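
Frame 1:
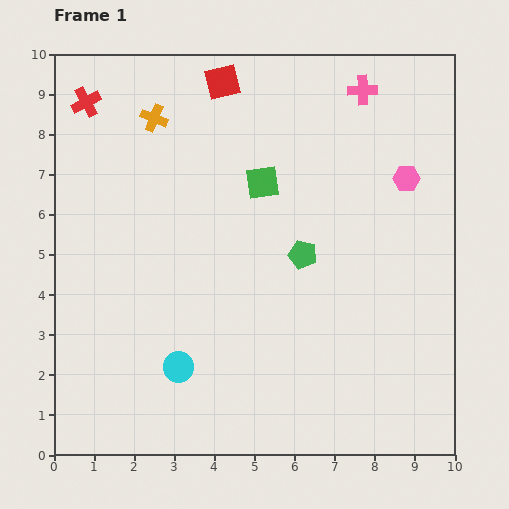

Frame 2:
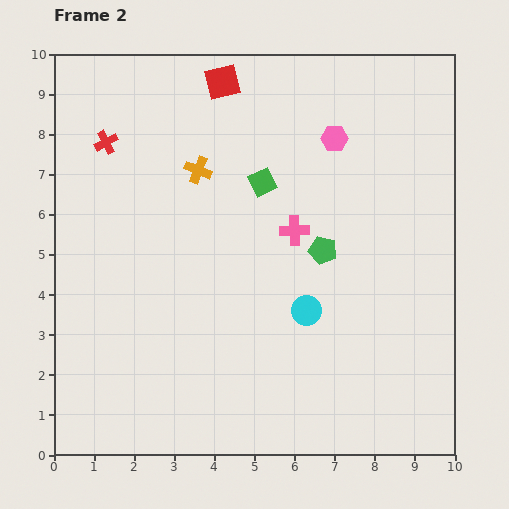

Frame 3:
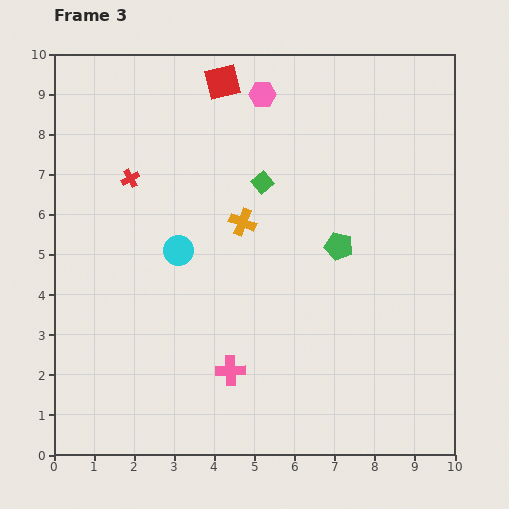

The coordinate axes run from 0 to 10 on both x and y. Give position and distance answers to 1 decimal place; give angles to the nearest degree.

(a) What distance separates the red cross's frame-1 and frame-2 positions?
1.1

The red cross moved from (0.8, 8.8) to (1.3, 7.8), a distance of √(0.5² + 1.0²) ≈ 1.1.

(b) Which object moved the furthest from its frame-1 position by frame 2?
the pink cross

(moved 3.9; next 3.5)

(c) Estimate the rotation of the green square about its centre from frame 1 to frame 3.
33° counter-clockwise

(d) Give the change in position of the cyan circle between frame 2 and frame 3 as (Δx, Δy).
(-3.2, 1.5)

The cyan circle was at (6.3, 3.6) in frame 2 and (3.1, 5.1) in frame 3.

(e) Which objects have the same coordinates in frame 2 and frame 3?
the green square, the red square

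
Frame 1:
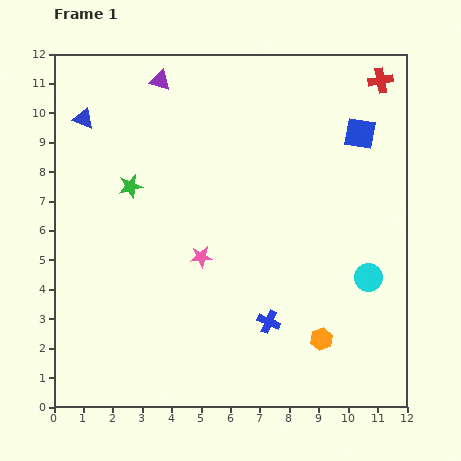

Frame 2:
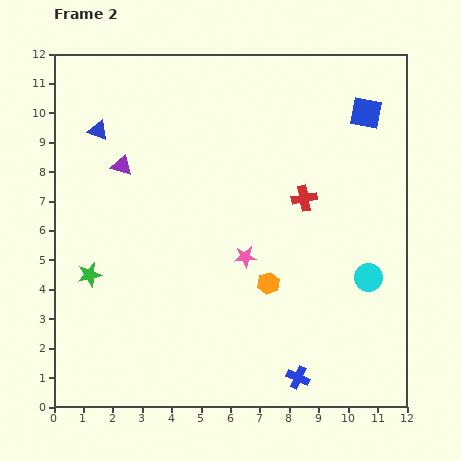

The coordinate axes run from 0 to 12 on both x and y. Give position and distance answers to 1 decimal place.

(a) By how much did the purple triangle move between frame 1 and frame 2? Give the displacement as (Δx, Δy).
(-1.3, -2.9)

The purple triangle was at (3.6, 11.1) in frame 1 and (2.3, 8.2) in frame 2.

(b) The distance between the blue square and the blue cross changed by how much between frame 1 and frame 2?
+2.2

Distance in frame 1: 7.1. Distance in frame 2: 9.3.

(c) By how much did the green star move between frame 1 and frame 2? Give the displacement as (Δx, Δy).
(-1.4, -3.0)

The green star was at (2.6, 7.5) in frame 1 and (1.2, 4.5) in frame 2.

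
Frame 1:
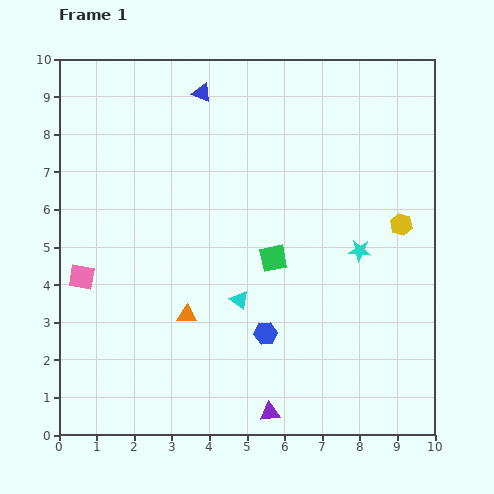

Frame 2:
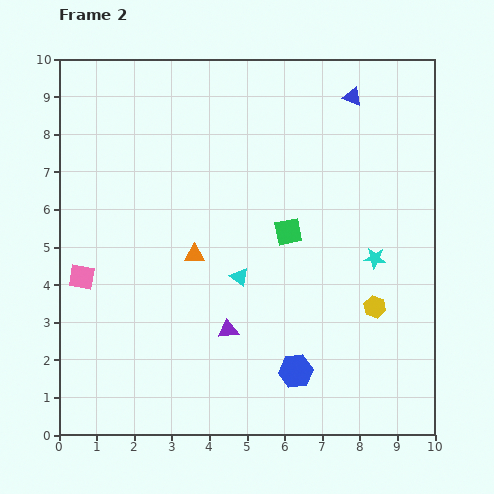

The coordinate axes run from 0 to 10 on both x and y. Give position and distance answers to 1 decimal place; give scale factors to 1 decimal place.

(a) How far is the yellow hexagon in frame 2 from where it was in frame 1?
2.3

The yellow hexagon moved from (9.1, 5.6) to (8.4, 3.4), a distance of √(0.7² + 2.2²) ≈ 2.3.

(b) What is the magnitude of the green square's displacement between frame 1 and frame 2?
0.8

The green square moved from (5.7, 4.7) to (6.1, 5.4), a distance of √(0.4² + 0.7²) ≈ 0.8.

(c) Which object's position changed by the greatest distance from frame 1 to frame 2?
the blue triangle

(moved 4.0; next 2.5)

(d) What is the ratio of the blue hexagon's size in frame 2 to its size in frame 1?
1.5×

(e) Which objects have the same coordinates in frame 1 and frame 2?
the pink square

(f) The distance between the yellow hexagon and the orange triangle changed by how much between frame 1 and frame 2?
-1.2

Distance in frame 1: 6.2. Distance in frame 2: 5.0.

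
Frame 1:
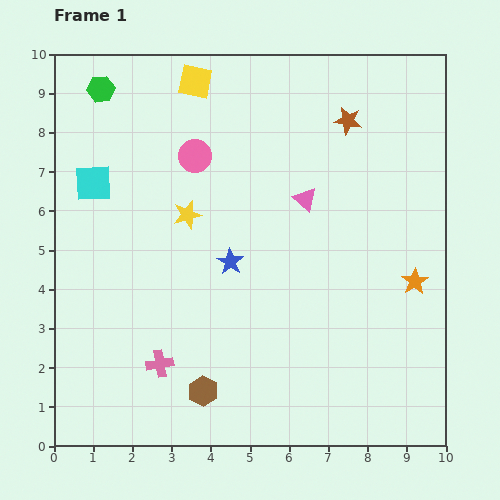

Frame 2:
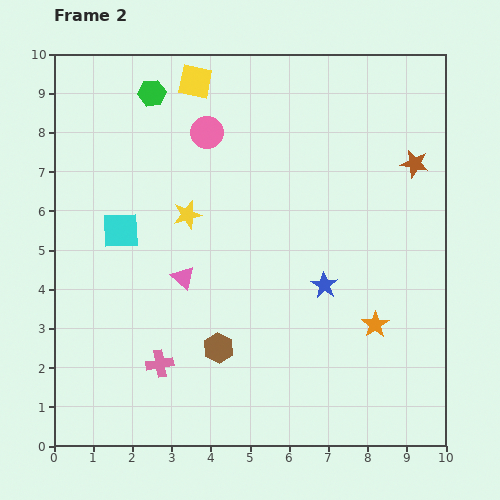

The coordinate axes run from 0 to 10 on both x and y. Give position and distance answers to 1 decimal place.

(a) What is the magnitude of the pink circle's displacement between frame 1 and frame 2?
0.7

The pink circle moved from (3.6, 7.4) to (3.9, 8.0), a distance of √(0.3² + 0.6²) ≈ 0.7.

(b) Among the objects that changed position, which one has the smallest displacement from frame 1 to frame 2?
the pink circle

(moved 0.7)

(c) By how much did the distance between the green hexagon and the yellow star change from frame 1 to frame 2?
-0.7

Distance in frame 1: 3.9. Distance in frame 2: 3.2.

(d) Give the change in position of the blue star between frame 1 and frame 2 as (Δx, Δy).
(2.4, -0.6)

The blue star was at (4.5, 4.7) in frame 1 and (6.9, 4.1) in frame 2.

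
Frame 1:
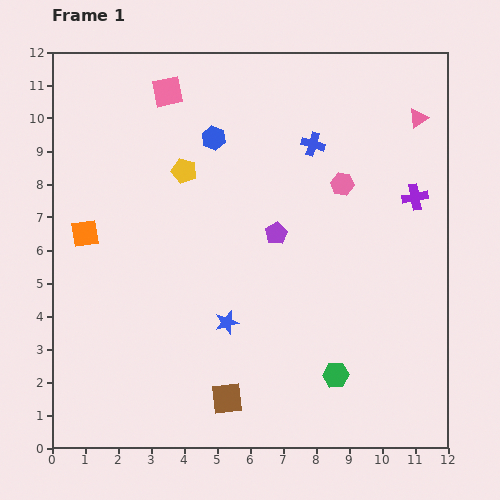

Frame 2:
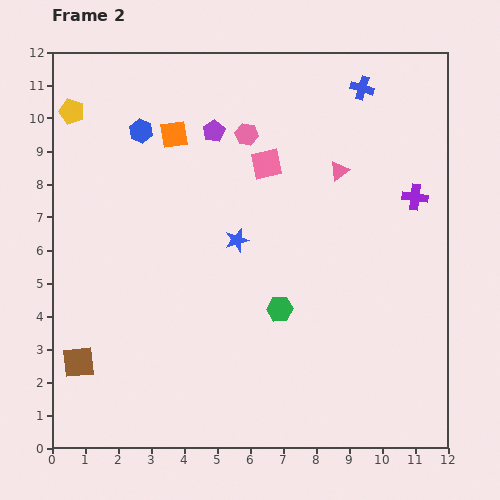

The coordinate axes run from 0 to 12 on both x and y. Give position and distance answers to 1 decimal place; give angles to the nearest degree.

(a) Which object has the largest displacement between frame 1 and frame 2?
the brown square

(moved 4.6; next 4.0)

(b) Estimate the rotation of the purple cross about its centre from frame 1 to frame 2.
19° clockwise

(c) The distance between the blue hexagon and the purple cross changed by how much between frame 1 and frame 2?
+2.1

Distance in frame 1: 6.4. Distance in frame 2: 8.5.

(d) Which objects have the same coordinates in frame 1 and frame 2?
the purple cross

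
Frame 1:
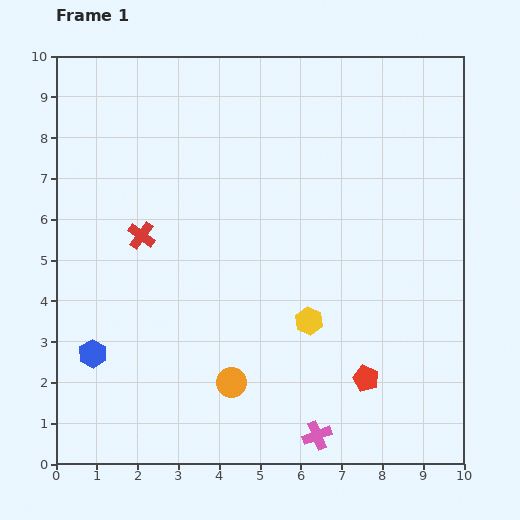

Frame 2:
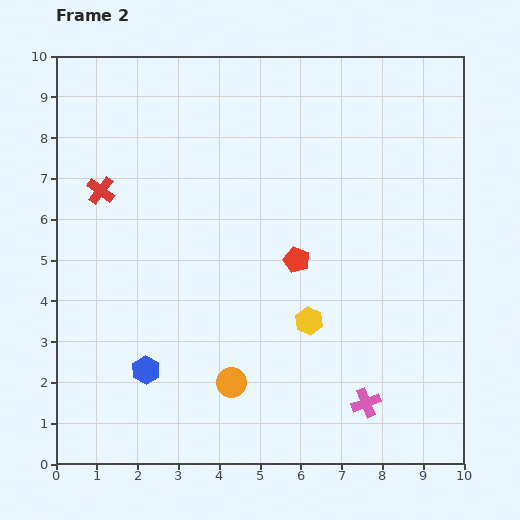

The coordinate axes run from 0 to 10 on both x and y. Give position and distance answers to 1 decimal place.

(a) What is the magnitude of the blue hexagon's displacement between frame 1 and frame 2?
1.4

The blue hexagon moved from (0.9, 2.7) to (2.2, 2.3), a distance of √(1.3² + 0.4²) ≈ 1.4.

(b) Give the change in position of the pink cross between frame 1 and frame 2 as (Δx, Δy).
(1.2, 0.8)

The pink cross was at (6.4, 0.7) in frame 1 and (7.6, 1.5) in frame 2.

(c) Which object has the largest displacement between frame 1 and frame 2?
the red pentagon

(moved 3.4; next 1.5)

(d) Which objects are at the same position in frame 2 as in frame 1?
the yellow hexagon, the orange circle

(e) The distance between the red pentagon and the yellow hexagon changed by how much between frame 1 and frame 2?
-0.5

Distance in frame 1: 2.0. Distance in frame 2: 1.5.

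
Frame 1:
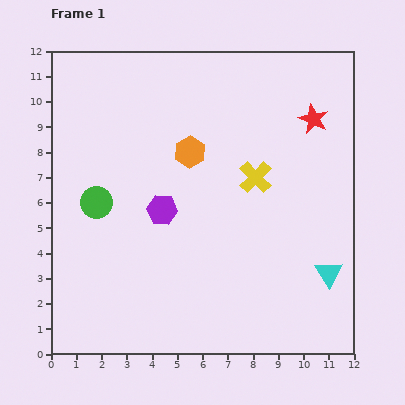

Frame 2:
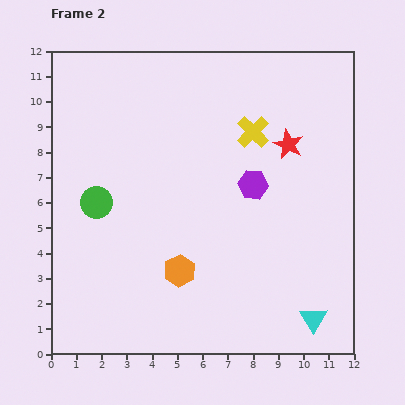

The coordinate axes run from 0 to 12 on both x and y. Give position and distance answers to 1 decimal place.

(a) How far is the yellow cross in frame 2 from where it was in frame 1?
1.8

The yellow cross moved from (8.1, 7.0) to (8.0, 8.8), a distance of √(0.1² + 1.8²) ≈ 1.8.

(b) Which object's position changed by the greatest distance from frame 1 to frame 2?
the orange hexagon

(moved 4.7; next 3.7)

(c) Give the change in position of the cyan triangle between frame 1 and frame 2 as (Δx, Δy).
(-0.6, -1.8)

The cyan triangle was at (11.0, 3.2) in frame 1 and (10.4, 1.4) in frame 2.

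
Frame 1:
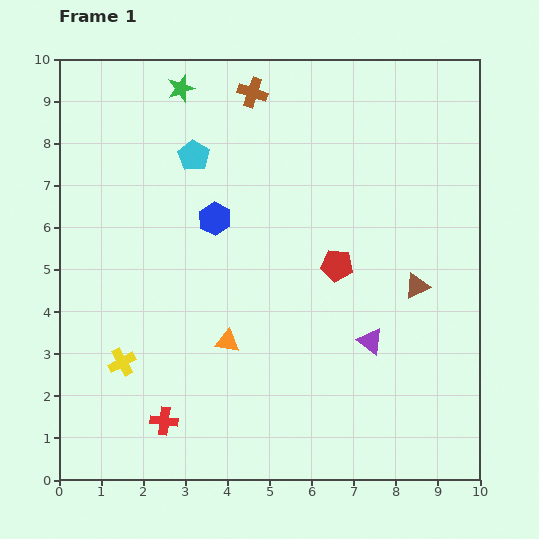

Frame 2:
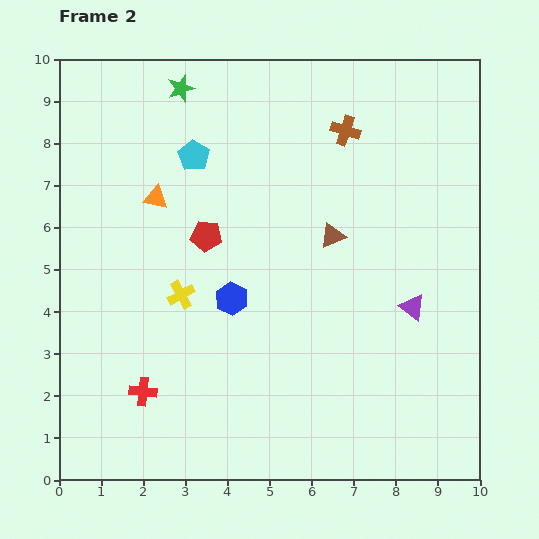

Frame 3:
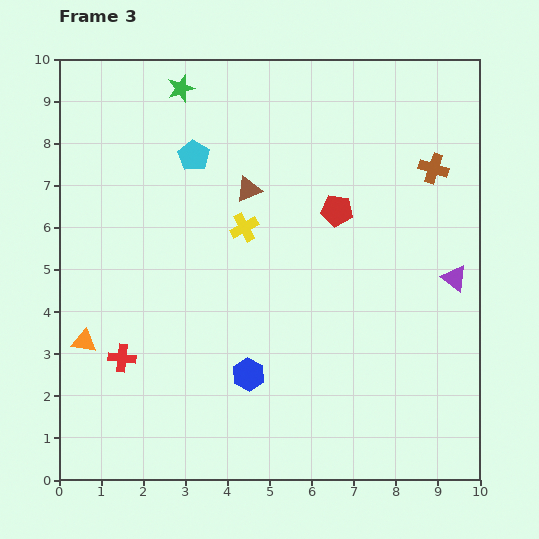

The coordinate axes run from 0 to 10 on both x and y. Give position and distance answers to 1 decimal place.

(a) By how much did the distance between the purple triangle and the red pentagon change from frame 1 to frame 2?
+3.2

Distance in frame 1: 2.0. Distance in frame 2: 5.2.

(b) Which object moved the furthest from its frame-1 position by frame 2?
the orange triangle

(moved 3.8; next 3.2)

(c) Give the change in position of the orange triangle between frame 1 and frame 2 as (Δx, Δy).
(-1.7, 3.4)

The orange triangle was at (4.0, 3.3) in frame 1 and (2.3, 6.7) in frame 2.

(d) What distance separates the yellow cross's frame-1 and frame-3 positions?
4.3

The yellow cross moved from (1.5, 2.8) to (4.4, 6.0), a distance of √(2.9² + 3.2²) ≈ 4.3.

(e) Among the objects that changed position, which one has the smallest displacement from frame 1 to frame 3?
the red pentagon

(moved 1.3)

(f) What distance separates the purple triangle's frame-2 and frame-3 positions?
1.2

The purple triangle moved from (8.4, 4.1) to (9.4, 4.8), a distance of √(1.0² + 0.7²) ≈ 1.2.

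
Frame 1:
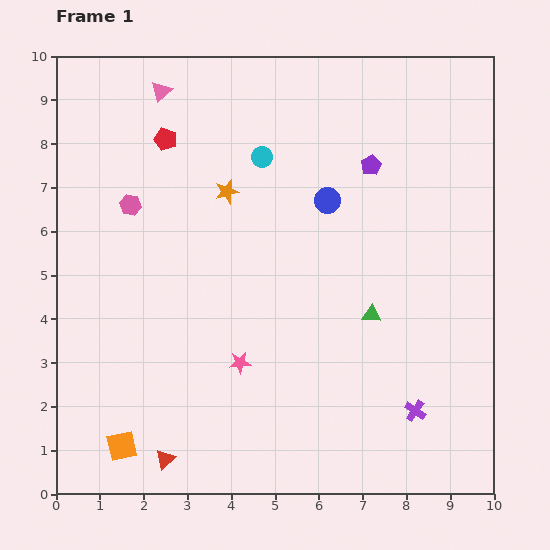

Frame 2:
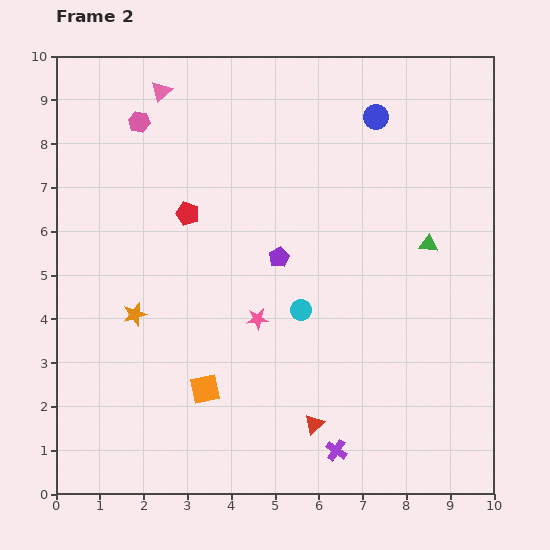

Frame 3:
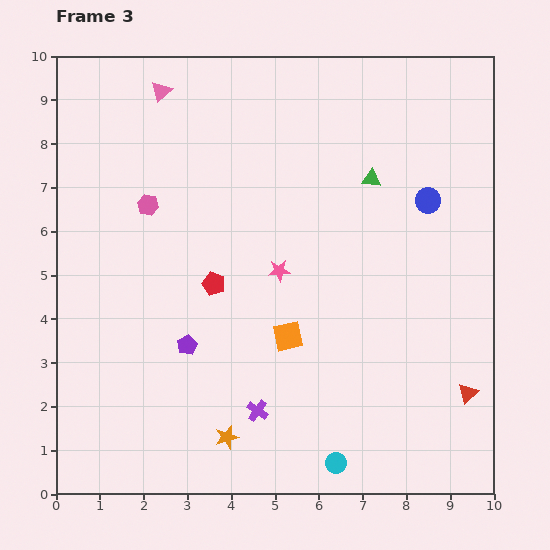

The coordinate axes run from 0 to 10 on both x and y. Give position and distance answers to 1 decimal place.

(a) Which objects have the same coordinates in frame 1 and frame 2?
the pink triangle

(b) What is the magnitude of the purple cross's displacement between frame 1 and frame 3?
3.6

The purple cross moved from (8.2, 1.9) to (4.6, 1.9), a distance of √(3.6² + 0.0²) ≈ 3.6.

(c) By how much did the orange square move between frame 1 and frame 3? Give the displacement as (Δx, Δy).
(3.8, 2.5)

The orange square was at (1.5, 1.1) in frame 1 and (5.3, 3.6) in frame 3.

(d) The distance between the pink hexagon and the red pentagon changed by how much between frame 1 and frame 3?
+0.6

Distance in frame 1: 1.7. Distance in frame 3: 2.3.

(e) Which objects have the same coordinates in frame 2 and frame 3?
the pink triangle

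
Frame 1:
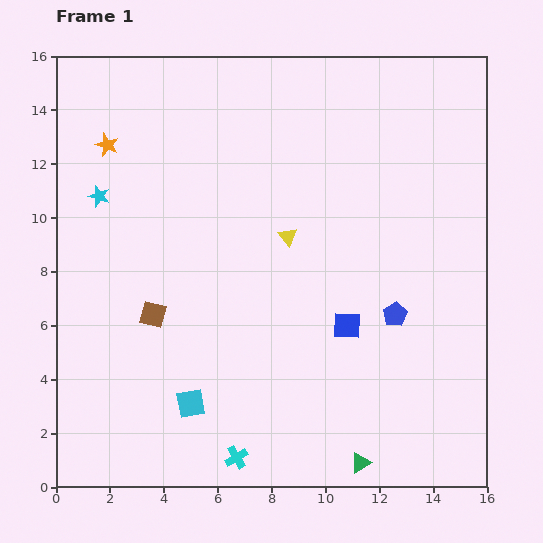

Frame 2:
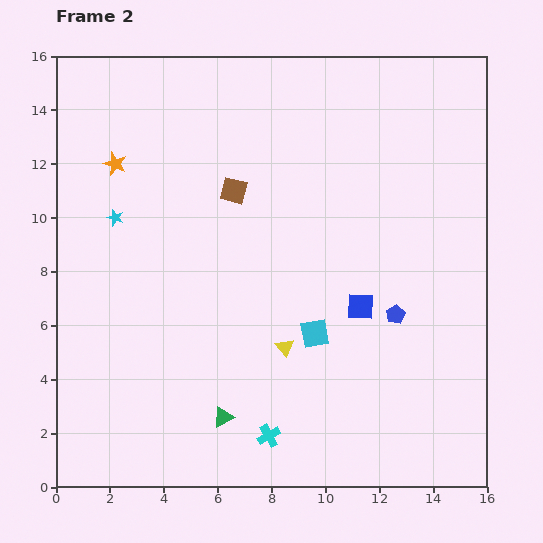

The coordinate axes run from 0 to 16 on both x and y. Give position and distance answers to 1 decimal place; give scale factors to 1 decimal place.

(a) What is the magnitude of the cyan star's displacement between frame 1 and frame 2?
1.0

The cyan star moved from (1.6, 10.8) to (2.2, 10.0), a distance of √(0.6² + 0.8²) ≈ 1.0.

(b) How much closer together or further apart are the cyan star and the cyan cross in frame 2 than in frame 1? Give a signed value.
-1.1

Distance in frame 1: 11.0. Distance in frame 2: 9.9.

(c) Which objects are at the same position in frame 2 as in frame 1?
the blue pentagon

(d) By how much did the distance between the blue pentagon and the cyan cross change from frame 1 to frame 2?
-1.4

Distance in frame 1: 7.9. Distance in frame 2: 6.5.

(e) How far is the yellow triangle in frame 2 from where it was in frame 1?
4.1

The yellow triangle moved from (8.6, 9.3) to (8.5, 5.2), a distance of √(0.1² + 4.1²) ≈ 4.1.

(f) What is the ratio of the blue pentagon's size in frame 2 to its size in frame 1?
0.8×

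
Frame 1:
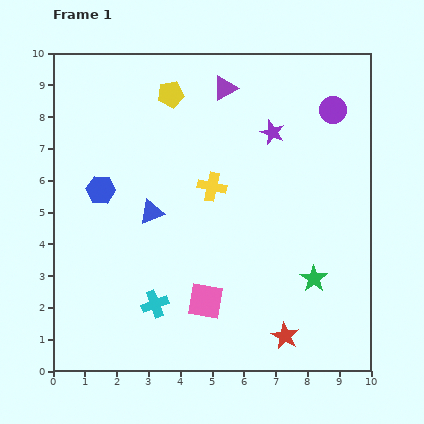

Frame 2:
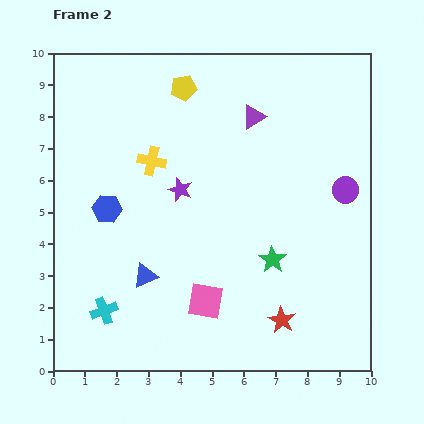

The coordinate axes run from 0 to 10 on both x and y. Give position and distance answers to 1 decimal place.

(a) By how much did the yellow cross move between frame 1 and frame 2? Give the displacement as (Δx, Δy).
(-1.9, 0.8)

The yellow cross was at (5.0, 5.8) in frame 1 and (3.1, 6.6) in frame 2.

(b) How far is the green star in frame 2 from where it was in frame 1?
1.4

The green star moved from (8.2, 2.9) to (6.9, 3.5), a distance of √(1.3² + 0.6²) ≈ 1.4.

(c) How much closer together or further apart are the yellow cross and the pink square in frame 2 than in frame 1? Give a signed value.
+1.1

Distance in frame 1: 3.6. Distance in frame 2: 4.7.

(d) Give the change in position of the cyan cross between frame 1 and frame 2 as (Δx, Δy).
(-1.6, -0.2)

The cyan cross was at (3.2, 2.1) in frame 1 and (1.6, 1.9) in frame 2.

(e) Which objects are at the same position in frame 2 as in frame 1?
the pink square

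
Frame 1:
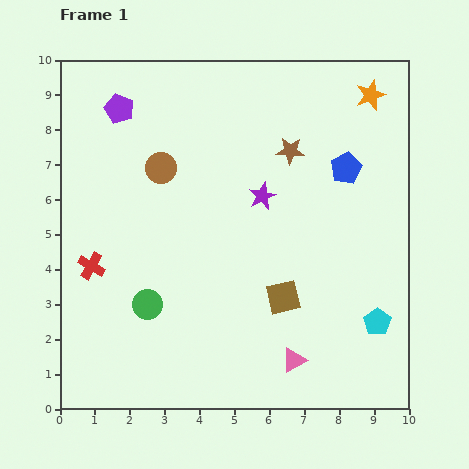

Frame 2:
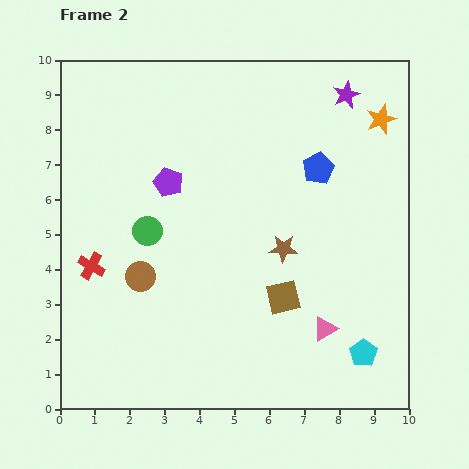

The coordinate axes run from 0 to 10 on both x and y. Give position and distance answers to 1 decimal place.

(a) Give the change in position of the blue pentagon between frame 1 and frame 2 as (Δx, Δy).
(-0.8, 0.0)

The blue pentagon was at (8.2, 6.9) in frame 1 and (7.4, 6.9) in frame 2.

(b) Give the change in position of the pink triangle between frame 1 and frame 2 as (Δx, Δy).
(0.9, 0.9)

The pink triangle was at (6.7, 1.4) in frame 1 and (7.6, 2.3) in frame 2.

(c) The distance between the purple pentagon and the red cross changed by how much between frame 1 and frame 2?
-1.3

Distance in frame 1: 4.6. Distance in frame 2: 3.3.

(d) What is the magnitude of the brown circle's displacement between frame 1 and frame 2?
3.2

The brown circle moved from (2.9, 6.9) to (2.3, 3.8), a distance of √(0.6² + 3.1²) ≈ 3.2.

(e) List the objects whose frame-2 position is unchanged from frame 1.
the brown square, the red cross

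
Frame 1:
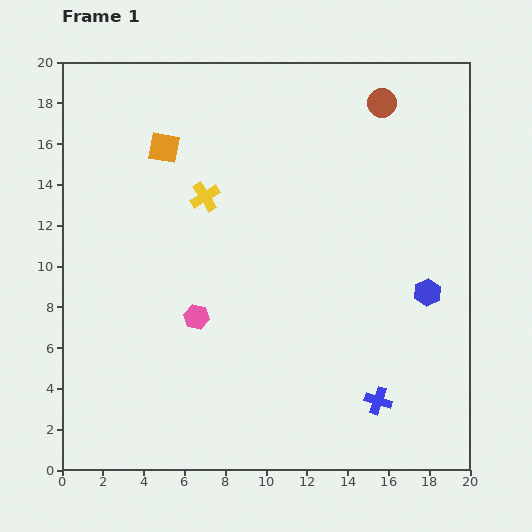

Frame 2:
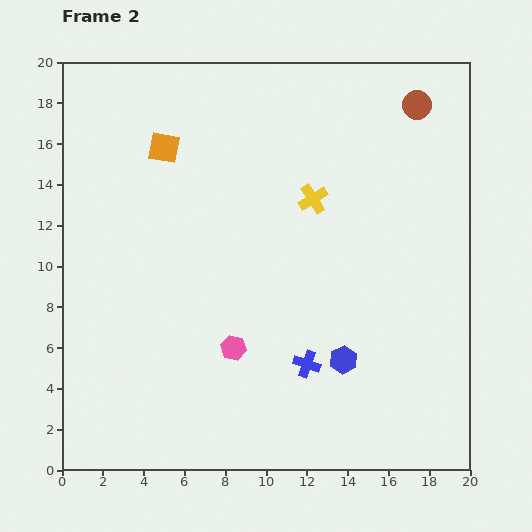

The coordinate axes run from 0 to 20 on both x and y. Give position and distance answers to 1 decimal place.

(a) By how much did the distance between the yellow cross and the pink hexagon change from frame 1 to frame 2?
+2.4

Distance in frame 1: 5.9. Distance in frame 2: 8.3.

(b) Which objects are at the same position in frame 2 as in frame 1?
the orange square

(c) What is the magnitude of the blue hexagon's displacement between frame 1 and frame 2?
5.3

The blue hexagon moved from (17.9, 8.7) to (13.8, 5.4), a distance of √(4.1² + 3.3²) ≈ 5.3.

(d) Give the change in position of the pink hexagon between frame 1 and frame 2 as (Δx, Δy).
(1.8, -1.5)

The pink hexagon was at (6.6, 7.5) in frame 1 and (8.4, 6.0) in frame 2.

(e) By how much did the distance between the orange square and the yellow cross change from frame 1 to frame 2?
+4.6

Distance in frame 1: 3.1. Distance in frame 2: 7.7.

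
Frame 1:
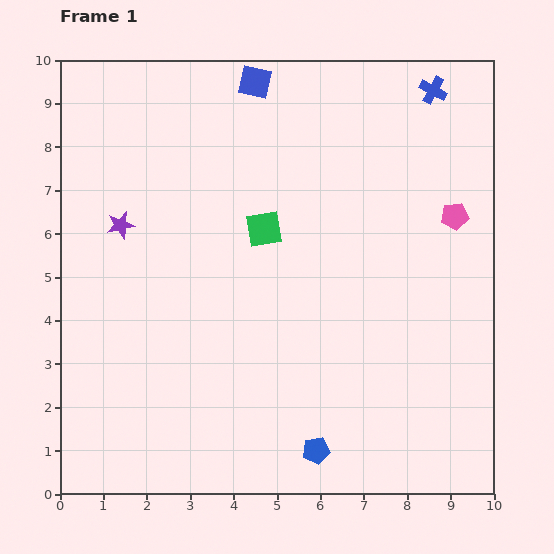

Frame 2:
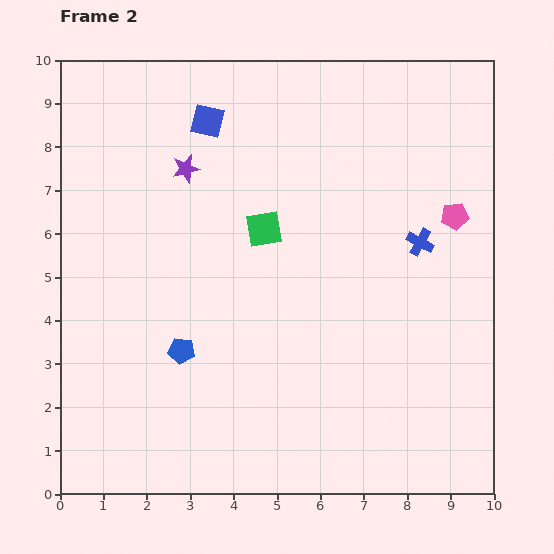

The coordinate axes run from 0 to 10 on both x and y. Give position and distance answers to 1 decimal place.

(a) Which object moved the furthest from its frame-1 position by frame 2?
the blue pentagon

(moved 3.9; next 3.5)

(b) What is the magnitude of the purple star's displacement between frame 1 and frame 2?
2.0

The purple star moved from (1.4, 6.2) to (2.9, 7.5), a distance of √(1.5² + 1.3²) ≈ 2.0.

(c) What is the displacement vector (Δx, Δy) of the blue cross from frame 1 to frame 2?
(-0.3, -3.5)

The blue cross was at (8.6, 9.3) in frame 1 and (8.3, 5.8) in frame 2.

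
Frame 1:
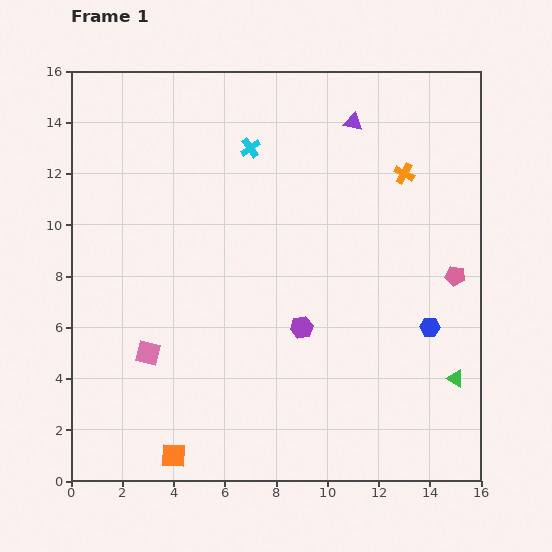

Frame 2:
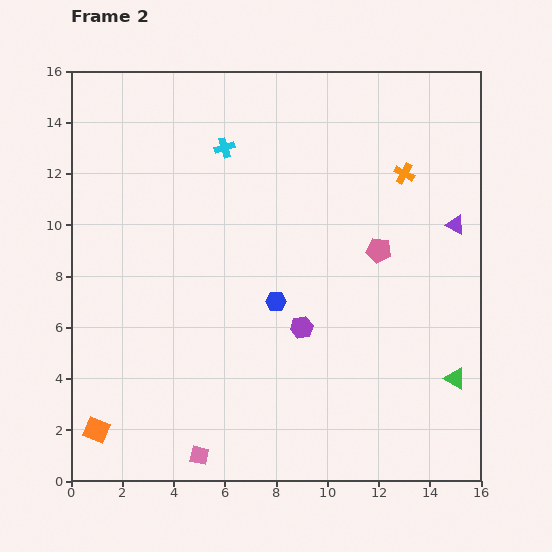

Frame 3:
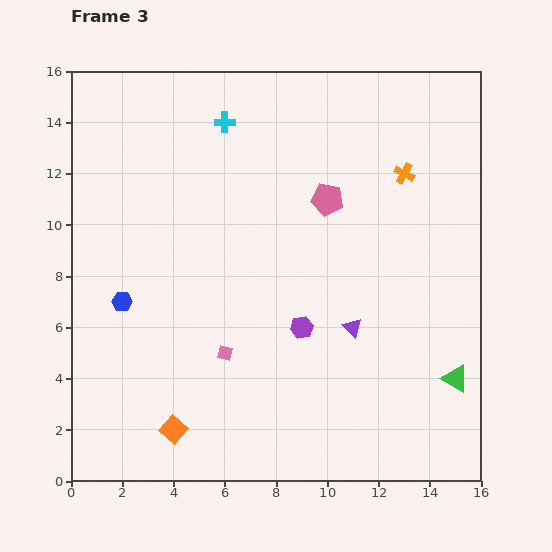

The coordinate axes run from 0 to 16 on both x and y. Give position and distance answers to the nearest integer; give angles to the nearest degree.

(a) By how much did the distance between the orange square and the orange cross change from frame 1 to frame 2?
+2

Distance in frame 1: 14. Distance in frame 2: 16.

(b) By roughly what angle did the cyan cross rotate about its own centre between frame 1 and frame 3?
36° clockwise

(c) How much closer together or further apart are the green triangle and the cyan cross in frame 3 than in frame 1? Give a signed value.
+1

Distance in frame 1: 12. Distance in frame 3: 13.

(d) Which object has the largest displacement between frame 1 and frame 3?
the blue hexagon

(moved 12; next 8)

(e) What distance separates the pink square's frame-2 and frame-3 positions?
4

The pink square moved from (5, 1) to (6, 5), a distance of √(1² + 4²) ≈ 4.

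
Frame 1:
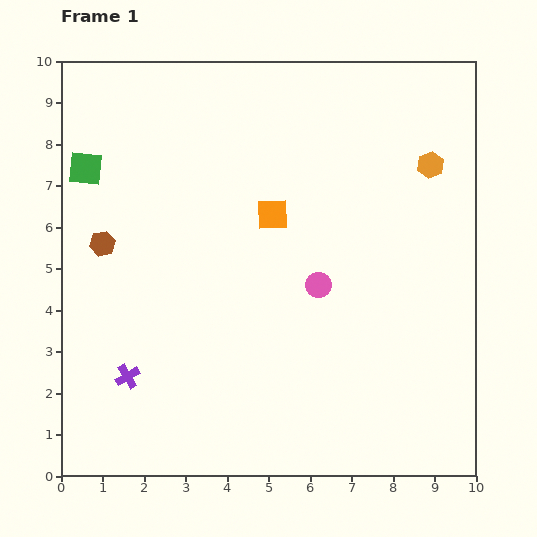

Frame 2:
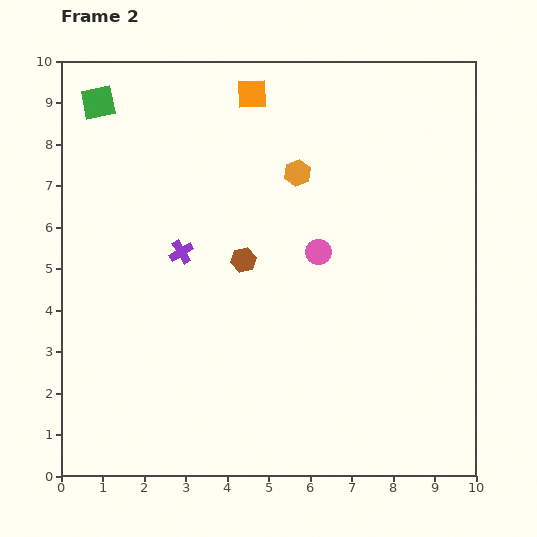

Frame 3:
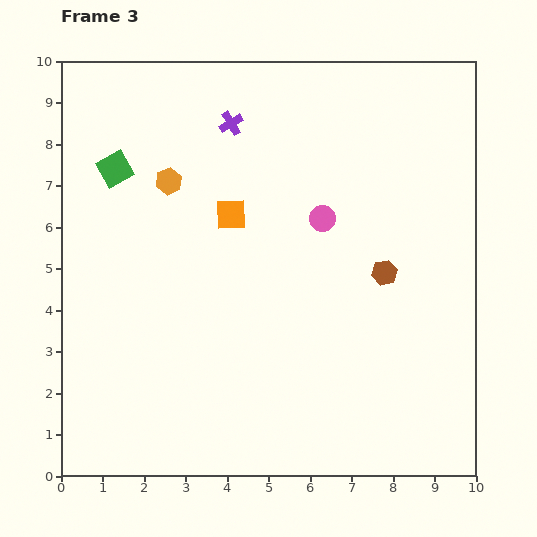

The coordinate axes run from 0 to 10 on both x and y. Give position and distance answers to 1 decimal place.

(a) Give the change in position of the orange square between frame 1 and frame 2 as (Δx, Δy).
(-0.5, 2.9)

The orange square was at (5.1, 6.3) in frame 1 and (4.6, 9.2) in frame 2.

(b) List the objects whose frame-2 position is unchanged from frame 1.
none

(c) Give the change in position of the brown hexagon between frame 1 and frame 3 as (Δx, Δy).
(6.8, -0.7)

The brown hexagon was at (1.0, 5.6) in frame 1 and (7.8, 4.9) in frame 3.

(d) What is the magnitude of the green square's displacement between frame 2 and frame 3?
1.6

The green square moved from (0.9, 9.0) to (1.3, 7.4), a distance of √(0.4² + 1.6²) ≈ 1.6.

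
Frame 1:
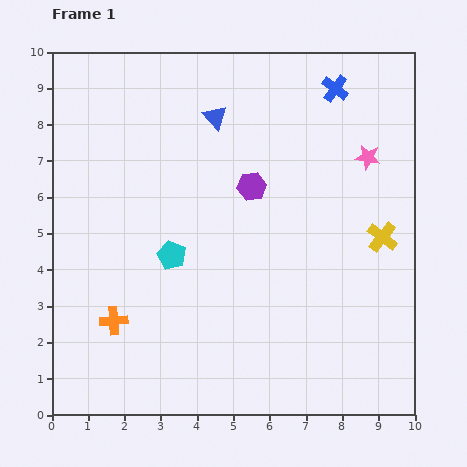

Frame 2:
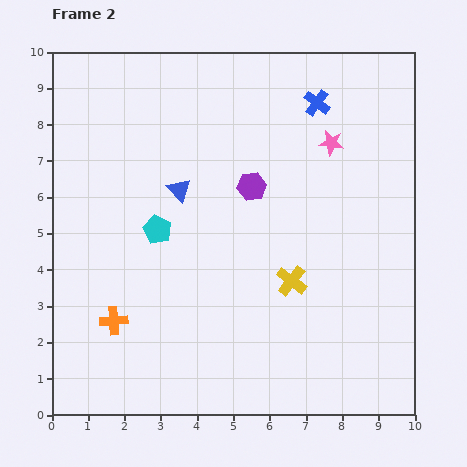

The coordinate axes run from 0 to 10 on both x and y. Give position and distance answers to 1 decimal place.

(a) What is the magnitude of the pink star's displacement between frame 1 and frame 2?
1.1

The pink star moved from (8.7, 7.1) to (7.7, 7.5), a distance of √(1.0² + 0.4²) ≈ 1.1.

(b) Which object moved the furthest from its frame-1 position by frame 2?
the yellow cross

(moved 2.8; next 2.2)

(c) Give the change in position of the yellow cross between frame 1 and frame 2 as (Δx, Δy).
(-2.5, -1.2)

The yellow cross was at (9.1, 4.9) in frame 1 and (6.6, 3.7) in frame 2.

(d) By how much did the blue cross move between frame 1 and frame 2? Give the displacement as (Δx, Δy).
(-0.5, -0.4)

The blue cross was at (7.8, 9.0) in frame 1 and (7.3, 8.6) in frame 2.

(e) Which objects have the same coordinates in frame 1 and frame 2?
the purple hexagon, the orange cross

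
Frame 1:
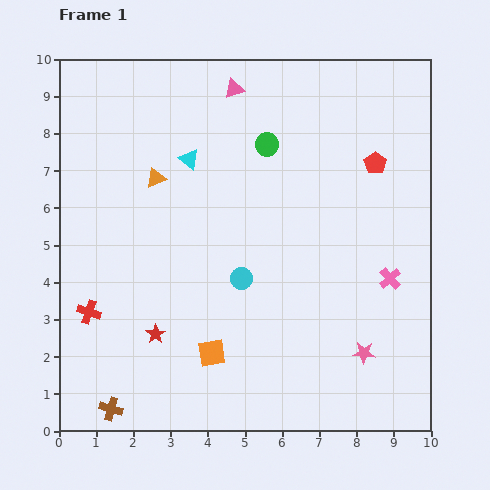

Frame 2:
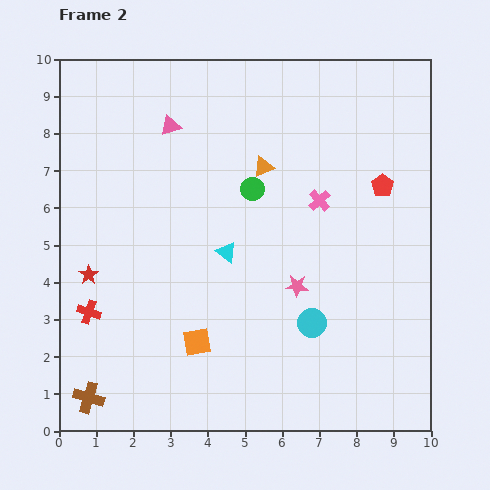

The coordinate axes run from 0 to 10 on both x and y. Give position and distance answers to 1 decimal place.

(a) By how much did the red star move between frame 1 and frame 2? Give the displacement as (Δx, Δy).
(-1.8, 1.6)

The red star was at (2.6, 2.6) in frame 1 and (0.8, 4.2) in frame 2.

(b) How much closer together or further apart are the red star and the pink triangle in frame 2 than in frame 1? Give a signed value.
-2.3

Distance in frame 1: 6.9. Distance in frame 2: 4.6.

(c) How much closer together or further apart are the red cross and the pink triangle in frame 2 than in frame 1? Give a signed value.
-1.7

Distance in frame 1: 7.2. Distance in frame 2: 5.5.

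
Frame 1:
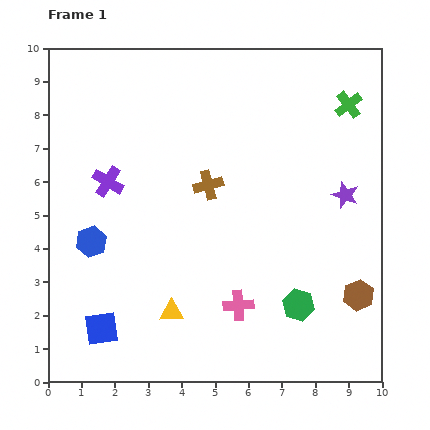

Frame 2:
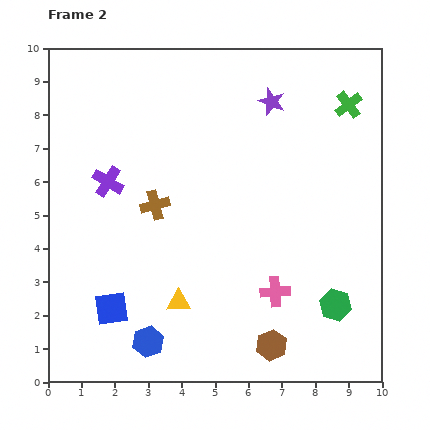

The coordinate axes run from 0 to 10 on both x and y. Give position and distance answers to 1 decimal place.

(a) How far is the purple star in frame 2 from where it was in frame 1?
3.6

The purple star moved from (8.9, 5.6) to (6.7, 8.4), a distance of √(2.2² + 2.8²) ≈ 3.6.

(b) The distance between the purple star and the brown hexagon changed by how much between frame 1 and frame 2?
+4.3

Distance in frame 1: 3.0. Distance in frame 2: 7.3.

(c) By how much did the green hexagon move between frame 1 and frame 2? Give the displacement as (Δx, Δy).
(1.1, 0.0)

The green hexagon was at (7.5, 2.3) in frame 1 and (8.6, 2.3) in frame 2.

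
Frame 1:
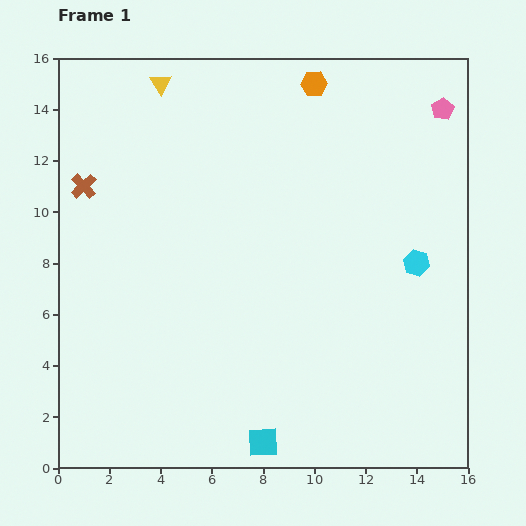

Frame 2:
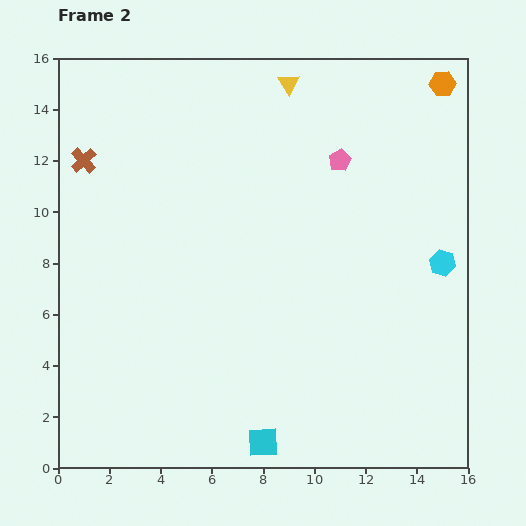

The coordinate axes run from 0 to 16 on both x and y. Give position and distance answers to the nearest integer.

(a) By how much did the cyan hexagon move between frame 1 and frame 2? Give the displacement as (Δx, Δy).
(1, 0)

The cyan hexagon was at (14, 8) in frame 1 and (15, 8) in frame 2.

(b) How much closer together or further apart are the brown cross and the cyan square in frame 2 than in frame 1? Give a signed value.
+1

Distance in frame 1: 12. Distance in frame 2: 13.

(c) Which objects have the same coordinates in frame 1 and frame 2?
the cyan square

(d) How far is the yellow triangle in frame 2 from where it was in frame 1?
5

The yellow triangle moved from (4, 15) to (9, 15), a distance of √(5² + 0²) ≈ 5.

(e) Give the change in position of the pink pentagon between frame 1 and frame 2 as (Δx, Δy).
(-4, -2)

The pink pentagon was at (15, 14) in frame 1 and (11, 12) in frame 2.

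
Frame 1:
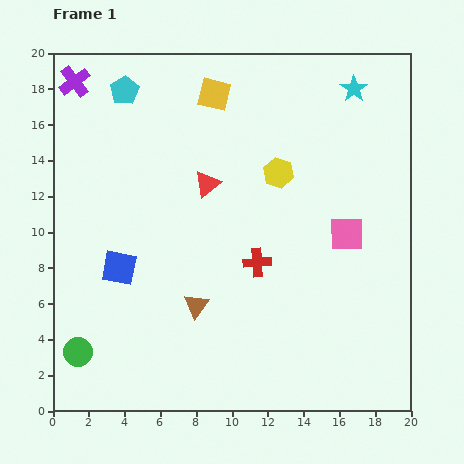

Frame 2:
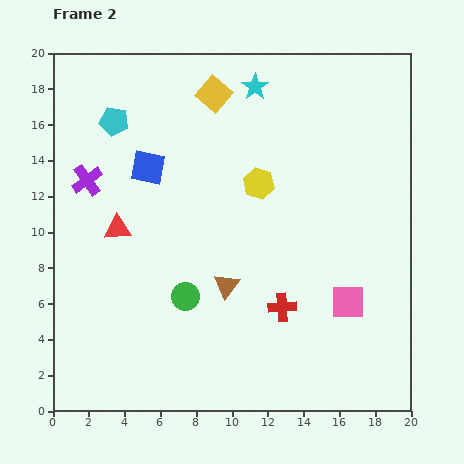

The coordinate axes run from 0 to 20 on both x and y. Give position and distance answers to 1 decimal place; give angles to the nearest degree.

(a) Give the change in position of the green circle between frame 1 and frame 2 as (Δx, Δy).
(6.0, 3.1)

The green circle was at (1.4, 3.3) in frame 1 and (7.4, 6.4) in frame 2.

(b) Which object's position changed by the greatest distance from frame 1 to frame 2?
the green circle

(moved 6.8; next 5.8)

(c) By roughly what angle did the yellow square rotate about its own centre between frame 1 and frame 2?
26° clockwise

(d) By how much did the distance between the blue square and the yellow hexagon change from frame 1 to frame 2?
-4.1

Distance in frame 1: 10.4. Distance in frame 2: 6.3.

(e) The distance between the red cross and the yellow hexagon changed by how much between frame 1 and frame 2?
+1.9

Distance in frame 1: 5.1. Distance in frame 2: 7.0.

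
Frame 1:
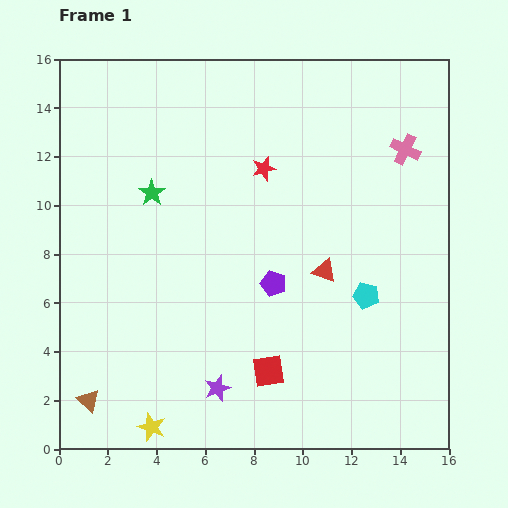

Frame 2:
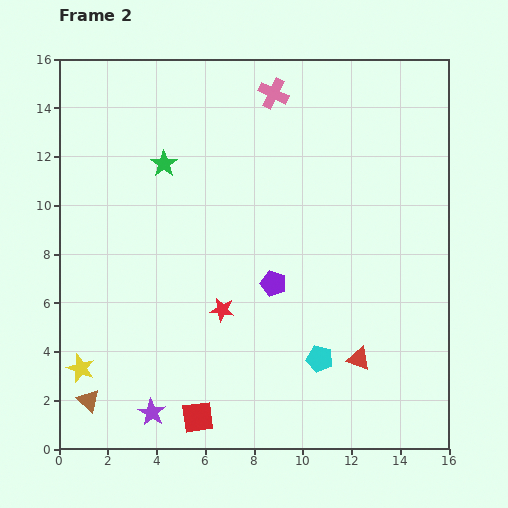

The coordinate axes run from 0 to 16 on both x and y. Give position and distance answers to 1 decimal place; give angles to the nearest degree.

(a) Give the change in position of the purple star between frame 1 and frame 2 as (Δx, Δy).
(-2.7, -1.0)

The purple star was at (6.5, 2.5) in frame 1 and (3.8, 1.5) in frame 2.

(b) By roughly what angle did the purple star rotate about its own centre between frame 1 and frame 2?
20° counter-clockwise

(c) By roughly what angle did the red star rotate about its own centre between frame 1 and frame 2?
25° clockwise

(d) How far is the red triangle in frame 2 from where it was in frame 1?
3.9

The red triangle moved from (10.9, 7.3) to (12.3, 3.7), a distance of √(1.4² + 3.6²) ≈ 3.9.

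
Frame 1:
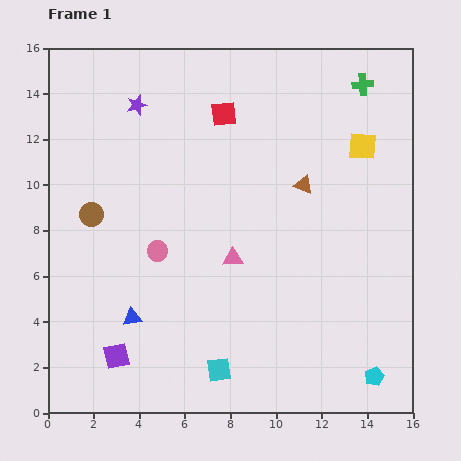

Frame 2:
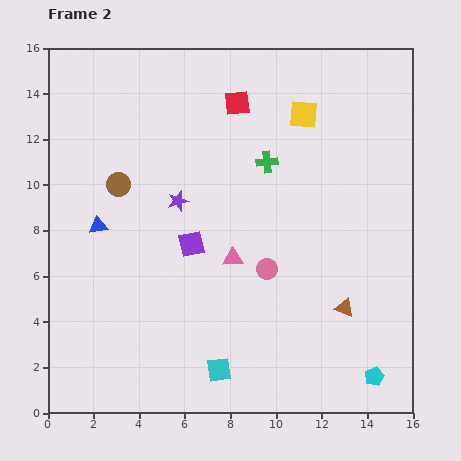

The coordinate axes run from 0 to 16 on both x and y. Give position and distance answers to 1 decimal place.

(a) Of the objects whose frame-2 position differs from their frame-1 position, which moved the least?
the red square

(moved 0.8)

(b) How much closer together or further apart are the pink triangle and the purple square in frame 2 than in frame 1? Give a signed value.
-4.8

Distance in frame 1: 6.7. Distance in frame 2: 1.9.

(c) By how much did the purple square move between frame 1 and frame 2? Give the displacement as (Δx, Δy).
(3.3, 4.9)

The purple square was at (3.0, 2.5) in frame 1 and (6.3, 7.4) in frame 2.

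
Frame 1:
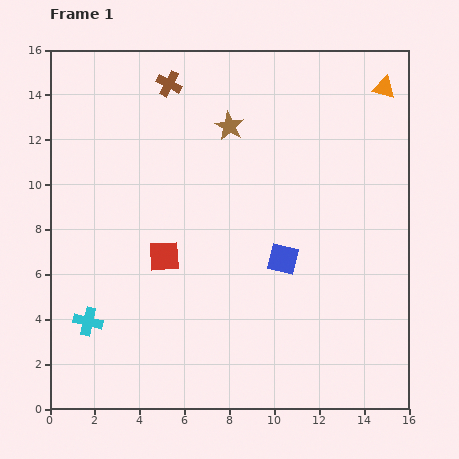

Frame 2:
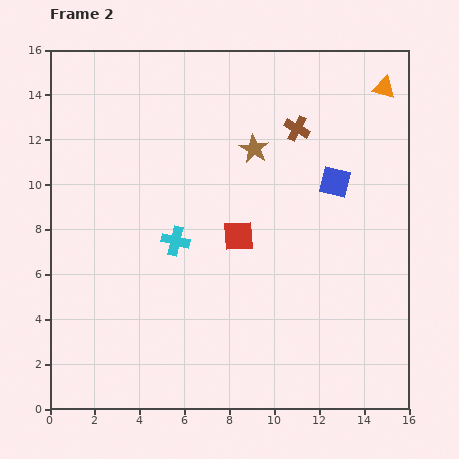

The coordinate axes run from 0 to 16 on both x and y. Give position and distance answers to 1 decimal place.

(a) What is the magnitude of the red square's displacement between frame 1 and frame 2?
3.4

The red square moved from (5.1, 6.8) to (8.4, 7.7), a distance of √(3.3² + 0.9²) ≈ 3.4.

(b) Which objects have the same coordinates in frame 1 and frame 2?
the orange triangle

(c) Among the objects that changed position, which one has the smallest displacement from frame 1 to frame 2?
the brown star

(moved 1.5)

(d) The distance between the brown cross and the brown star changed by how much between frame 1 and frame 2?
-1.2

Distance in frame 1: 3.3. Distance in frame 2: 2.1.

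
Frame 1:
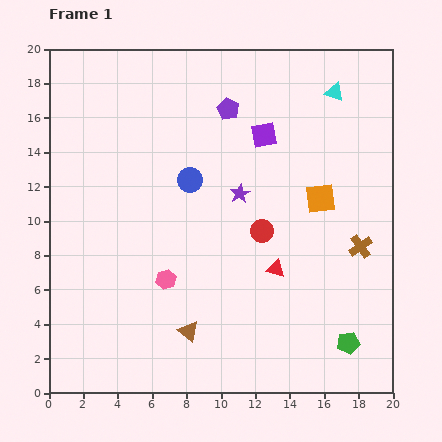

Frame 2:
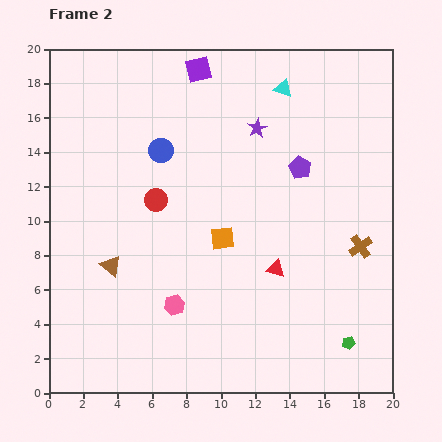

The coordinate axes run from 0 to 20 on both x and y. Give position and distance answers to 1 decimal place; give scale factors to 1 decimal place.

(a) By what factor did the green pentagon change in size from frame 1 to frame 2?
0.6×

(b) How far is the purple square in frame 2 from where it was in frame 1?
5.4

The purple square moved from (12.5, 15.0) to (8.7, 18.8), a distance of √(3.8² + 3.8²) ≈ 5.4.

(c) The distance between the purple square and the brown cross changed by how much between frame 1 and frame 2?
+5.3

Distance in frame 1: 8.6. Distance in frame 2: 13.9.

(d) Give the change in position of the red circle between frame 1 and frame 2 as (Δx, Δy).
(-6.2, 1.8)

The red circle was at (12.4, 9.4) in frame 1 and (6.2, 11.2) in frame 2.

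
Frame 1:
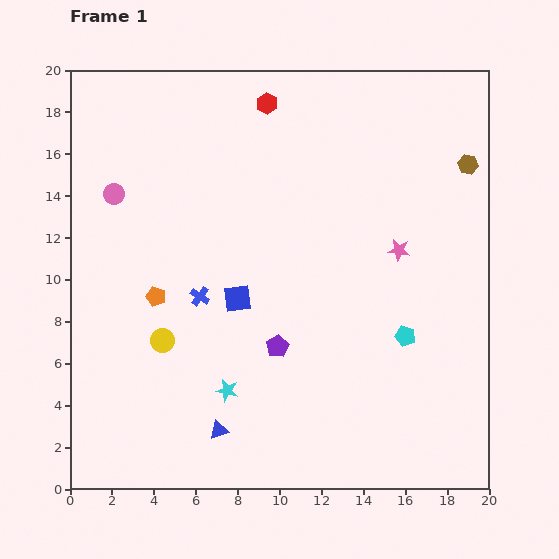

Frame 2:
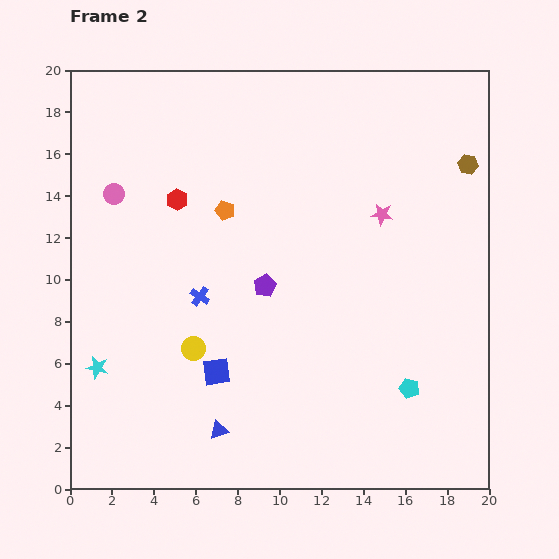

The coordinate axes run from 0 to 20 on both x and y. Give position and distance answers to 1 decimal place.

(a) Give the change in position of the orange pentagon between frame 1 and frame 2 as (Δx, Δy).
(3.3, 4.1)

The orange pentagon was at (4.1, 9.2) in frame 1 and (7.4, 13.3) in frame 2.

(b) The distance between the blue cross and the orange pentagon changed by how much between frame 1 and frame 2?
+2.2

Distance in frame 1: 2.1. Distance in frame 2: 4.3.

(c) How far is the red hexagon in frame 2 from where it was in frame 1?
6.3

The red hexagon moved from (9.4, 18.4) to (5.1, 13.8), a distance of √(4.3² + 4.6²) ≈ 6.3.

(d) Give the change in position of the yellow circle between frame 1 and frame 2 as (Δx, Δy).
(1.5, -0.4)

The yellow circle was at (4.4, 7.1) in frame 1 and (5.9, 6.7) in frame 2.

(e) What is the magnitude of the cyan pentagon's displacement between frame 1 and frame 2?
2.5

The cyan pentagon moved from (16.0, 7.3) to (16.2, 4.8), a distance of √(0.2² + 2.5²) ≈ 2.5.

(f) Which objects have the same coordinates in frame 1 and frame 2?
the pink circle, the blue triangle, the brown hexagon, the blue cross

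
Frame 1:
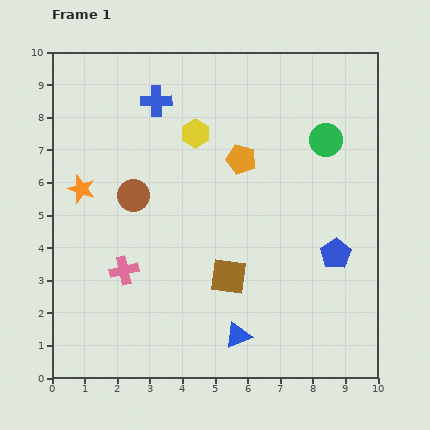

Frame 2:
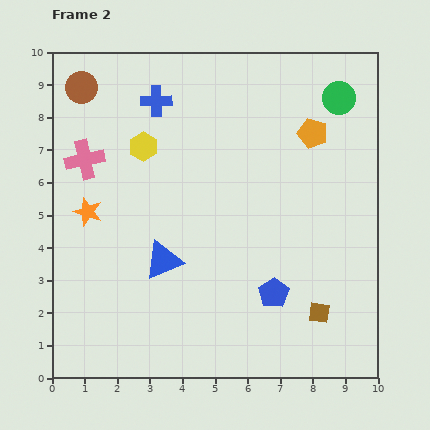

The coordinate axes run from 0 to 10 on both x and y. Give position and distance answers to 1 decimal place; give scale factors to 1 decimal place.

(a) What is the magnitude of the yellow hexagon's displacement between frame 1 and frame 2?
1.6

The yellow hexagon moved from (4.4, 7.5) to (2.8, 7.1), a distance of √(1.6² + 0.4²) ≈ 1.6.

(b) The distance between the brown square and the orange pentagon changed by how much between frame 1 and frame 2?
+1.9

Distance in frame 1: 3.6. Distance in frame 2: 5.5.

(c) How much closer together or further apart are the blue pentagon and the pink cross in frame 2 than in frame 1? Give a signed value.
+0.6

Distance in frame 1: 6.5. Distance in frame 2: 7.1.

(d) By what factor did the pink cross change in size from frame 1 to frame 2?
1.4×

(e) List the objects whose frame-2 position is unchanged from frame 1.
the blue cross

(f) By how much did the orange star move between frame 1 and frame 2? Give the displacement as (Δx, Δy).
(0.2, -0.7)

The orange star was at (0.9, 5.8) in frame 1 and (1.1, 5.1) in frame 2.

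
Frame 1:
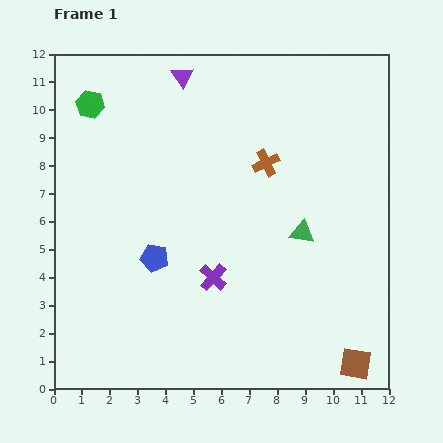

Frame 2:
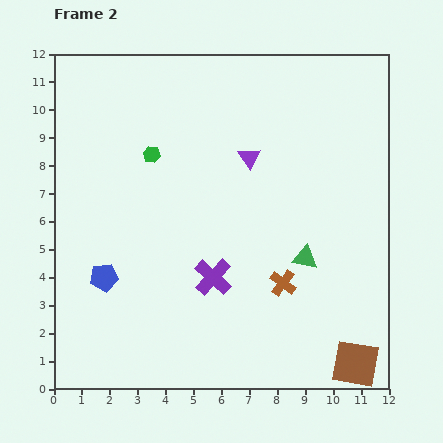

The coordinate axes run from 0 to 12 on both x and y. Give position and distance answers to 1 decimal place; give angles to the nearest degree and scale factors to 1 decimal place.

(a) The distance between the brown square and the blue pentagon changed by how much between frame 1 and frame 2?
+1.4

Distance in frame 1: 8.1. Distance in frame 2: 9.5.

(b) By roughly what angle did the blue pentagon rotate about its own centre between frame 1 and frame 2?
19° counter-clockwise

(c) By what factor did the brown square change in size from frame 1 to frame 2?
1.5×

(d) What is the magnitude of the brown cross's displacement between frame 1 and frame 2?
4.3

The brown cross moved from (7.6, 8.1) to (8.2, 3.8), a distance of √(0.6² + 4.3²) ≈ 4.3.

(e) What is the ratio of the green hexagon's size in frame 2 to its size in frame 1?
0.6×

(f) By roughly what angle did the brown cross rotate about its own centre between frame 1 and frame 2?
28° counter-clockwise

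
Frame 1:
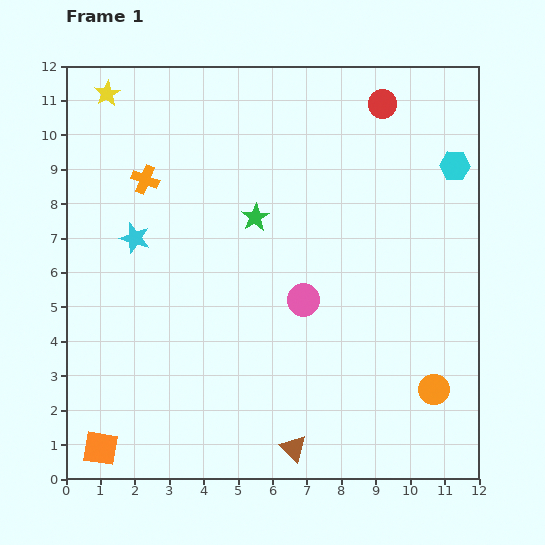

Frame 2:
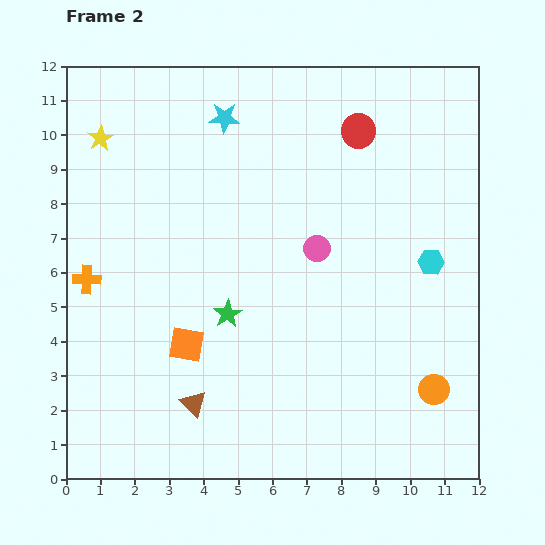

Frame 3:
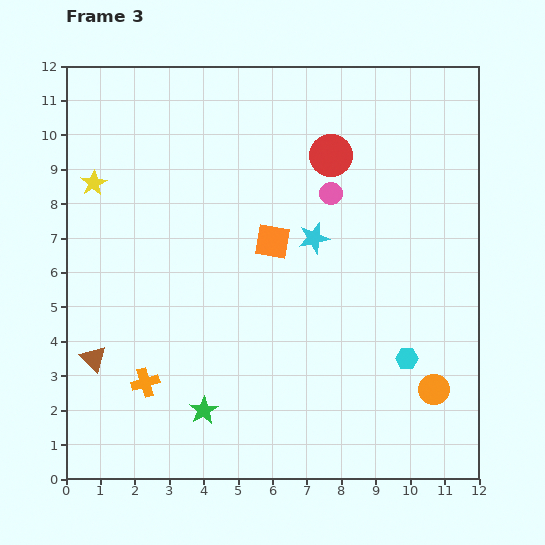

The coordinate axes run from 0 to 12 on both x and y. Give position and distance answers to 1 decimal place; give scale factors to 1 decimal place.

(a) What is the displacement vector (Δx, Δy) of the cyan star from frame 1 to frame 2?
(2.6, 3.5)

The cyan star was at (2.0, 7.0) in frame 1 and (4.6, 10.5) in frame 2.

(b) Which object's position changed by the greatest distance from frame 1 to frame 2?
the cyan star

(moved 4.4; next 3.9)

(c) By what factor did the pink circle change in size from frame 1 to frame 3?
0.7×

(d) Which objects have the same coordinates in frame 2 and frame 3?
the orange circle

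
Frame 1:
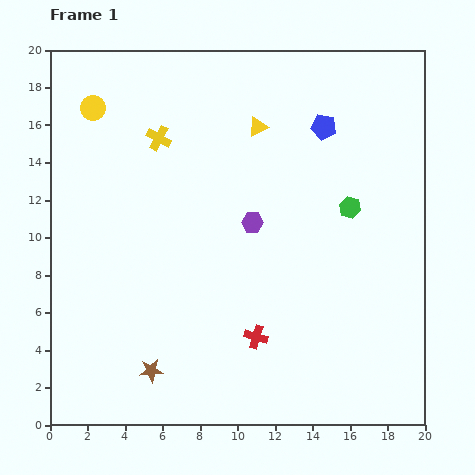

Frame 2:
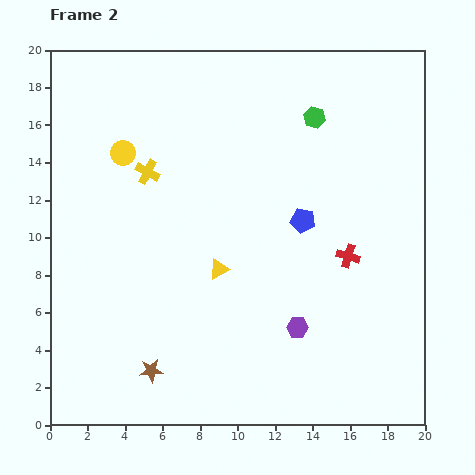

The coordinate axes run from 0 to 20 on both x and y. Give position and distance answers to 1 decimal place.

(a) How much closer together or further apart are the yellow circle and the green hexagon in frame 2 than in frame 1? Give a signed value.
-4.3

Distance in frame 1: 14.7. Distance in frame 2: 10.4.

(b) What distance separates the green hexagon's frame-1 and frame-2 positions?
5.2

The green hexagon moved from (16.0, 11.6) to (14.1, 16.4), a distance of √(1.9² + 4.8²) ≈ 5.2.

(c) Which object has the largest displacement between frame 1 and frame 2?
the yellow triangle

(moved 7.9; next 6.5)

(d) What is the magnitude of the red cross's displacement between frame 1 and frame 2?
6.5

The red cross moved from (11.0, 4.7) to (15.9, 9.0), a distance of √(4.9² + 4.3²) ≈ 6.5.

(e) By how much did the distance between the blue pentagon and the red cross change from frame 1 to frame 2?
-8.7

Distance in frame 1: 11.8. Distance in frame 2: 3.1.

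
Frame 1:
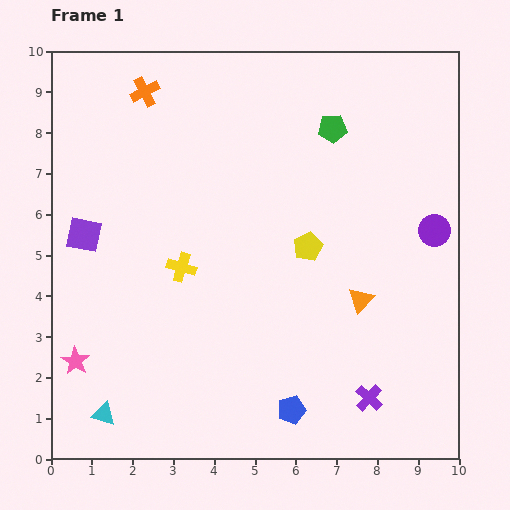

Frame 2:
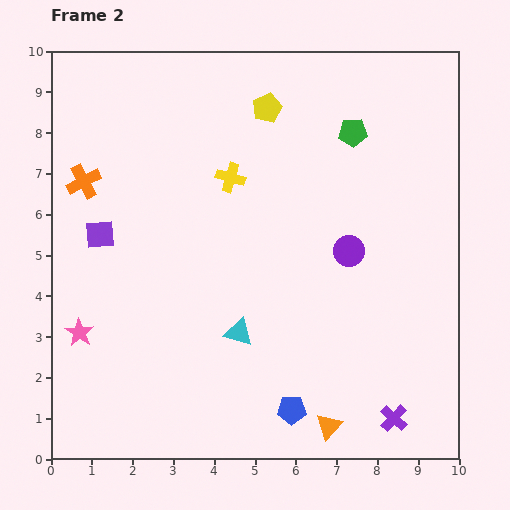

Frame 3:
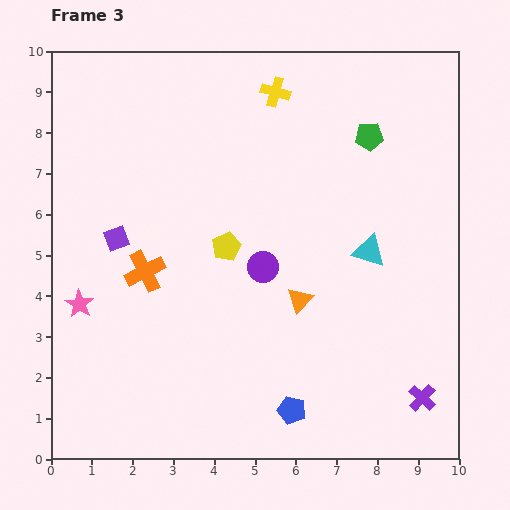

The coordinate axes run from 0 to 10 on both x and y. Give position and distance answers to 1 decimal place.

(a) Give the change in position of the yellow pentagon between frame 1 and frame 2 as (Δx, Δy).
(-1.0, 3.4)

The yellow pentagon was at (6.3, 5.2) in frame 1 and (5.3, 8.6) in frame 2.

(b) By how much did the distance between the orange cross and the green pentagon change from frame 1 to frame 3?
+1.7

Distance in frame 1: 4.7. Distance in frame 3: 6.4.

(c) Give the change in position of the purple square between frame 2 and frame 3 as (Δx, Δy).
(0.4, -0.1)

The purple square was at (1.2, 5.5) in frame 2 and (1.6, 5.4) in frame 3.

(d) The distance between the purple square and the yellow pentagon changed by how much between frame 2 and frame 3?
-2.4

Distance in frame 2: 5.1. Distance in frame 3: 2.7.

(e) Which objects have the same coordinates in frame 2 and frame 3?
the blue pentagon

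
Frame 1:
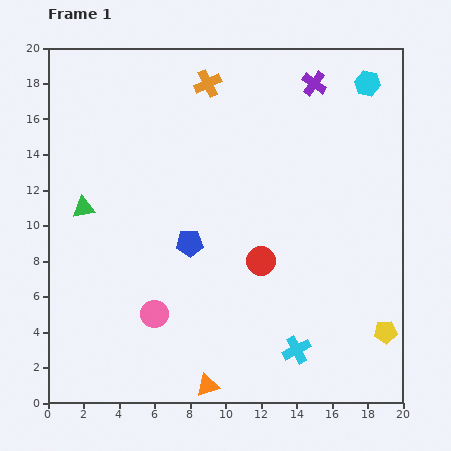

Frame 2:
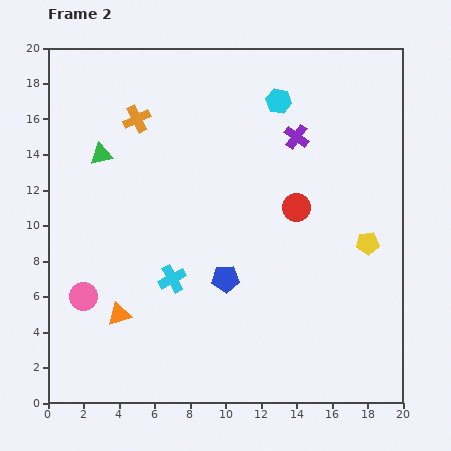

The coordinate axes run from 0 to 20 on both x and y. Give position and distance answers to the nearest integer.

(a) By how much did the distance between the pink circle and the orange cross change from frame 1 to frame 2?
-3

Distance in frame 1: 13. Distance in frame 2: 10.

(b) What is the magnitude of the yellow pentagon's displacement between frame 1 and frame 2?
5

The yellow pentagon moved from (19, 4) to (18, 9), a distance of √(1² + 5²) ≈ 5.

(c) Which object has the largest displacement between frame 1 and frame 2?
the cyan cross

(moved 8; next 6)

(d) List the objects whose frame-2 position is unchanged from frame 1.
none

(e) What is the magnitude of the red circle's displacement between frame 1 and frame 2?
4

The red circle moved from (12, 8) to (14, 11), a distance of √(2² + 3²) ≈ 4.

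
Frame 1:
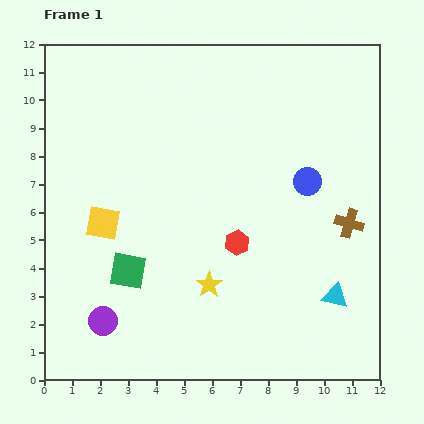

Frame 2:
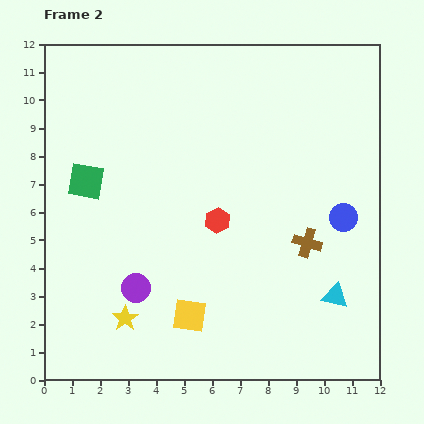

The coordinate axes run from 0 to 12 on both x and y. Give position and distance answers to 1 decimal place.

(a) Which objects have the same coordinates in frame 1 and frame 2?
the cyan triangle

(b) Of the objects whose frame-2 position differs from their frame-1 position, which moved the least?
the red hexagon

(moved 1.1)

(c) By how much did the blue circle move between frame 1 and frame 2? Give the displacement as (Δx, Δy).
(1.3, -1.3)

The blue circle was at (9.4, 7.1) in frame 1 and (10.7, 5.8) in frame 2.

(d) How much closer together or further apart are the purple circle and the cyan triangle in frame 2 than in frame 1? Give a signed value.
-1.2

Distance in frame 1: 8.3. Distance in frame 2: 7.1.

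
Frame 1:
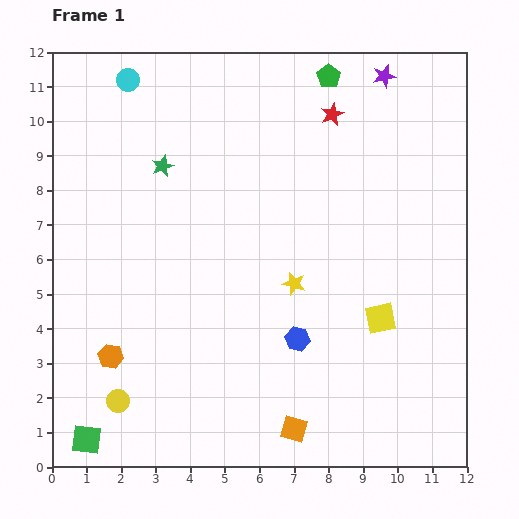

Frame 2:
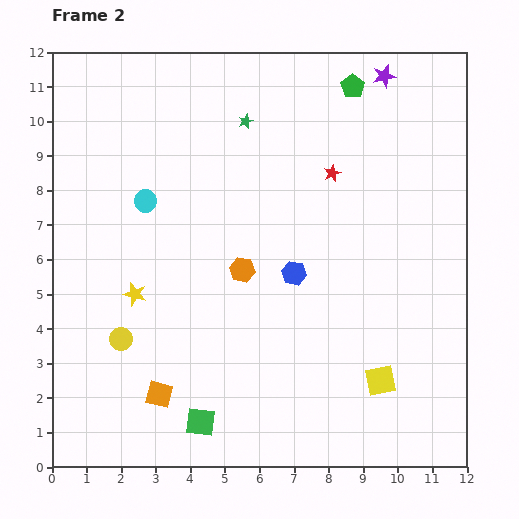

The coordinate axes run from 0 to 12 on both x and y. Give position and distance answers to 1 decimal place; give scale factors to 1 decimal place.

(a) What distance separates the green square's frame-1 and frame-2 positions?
3.3

The green square moved from (1.0, 0.8) to (4.3, 1.3), a distance of √(3.3² + 0.5²) ≈ 3.3.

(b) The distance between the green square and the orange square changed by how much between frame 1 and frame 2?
-4.6

Distance in frame 1: 6.0. Distance in frame 2: 1.4.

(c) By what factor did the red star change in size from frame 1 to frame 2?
0.7×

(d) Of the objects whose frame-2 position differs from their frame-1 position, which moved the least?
the green pentagon

(moved 0.8)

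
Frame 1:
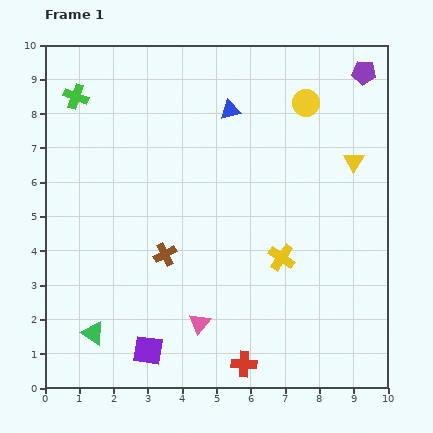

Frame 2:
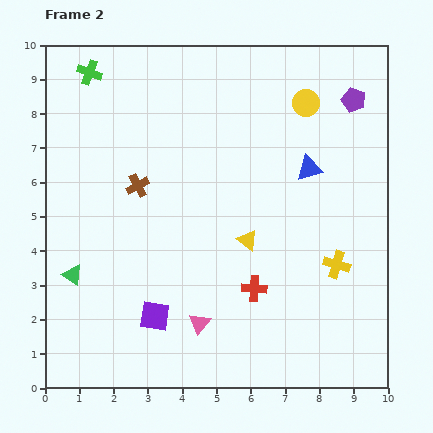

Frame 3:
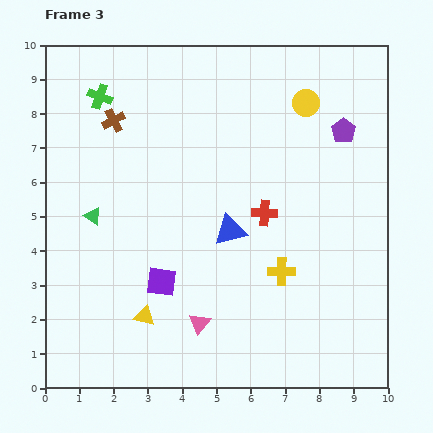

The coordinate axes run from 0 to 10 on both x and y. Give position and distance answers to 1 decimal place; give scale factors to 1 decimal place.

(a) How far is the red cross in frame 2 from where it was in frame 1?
2.2

The red cross moved from (5.8, 0.7) to (6.1, 2.9), a distance of √(0.3² + 2.2²) ≈ 2.2.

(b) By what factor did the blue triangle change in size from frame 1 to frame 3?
1.6×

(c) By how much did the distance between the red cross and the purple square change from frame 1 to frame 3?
+0.8

Distance in frame 1: 2.8. Distance in frame 3: 3.6.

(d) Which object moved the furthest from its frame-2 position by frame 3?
the yellow triangle

(moved 3.7; next 2.9)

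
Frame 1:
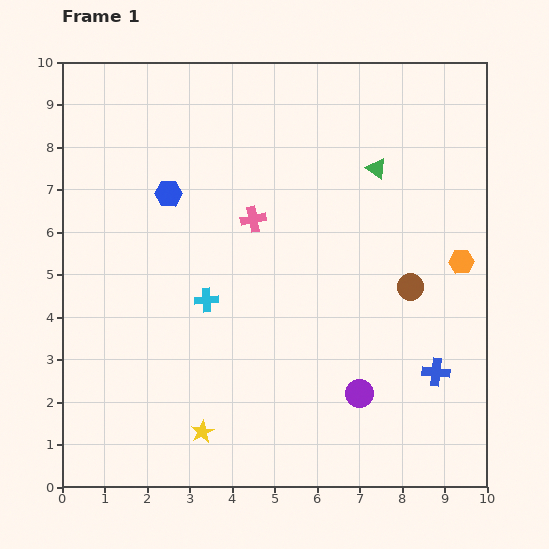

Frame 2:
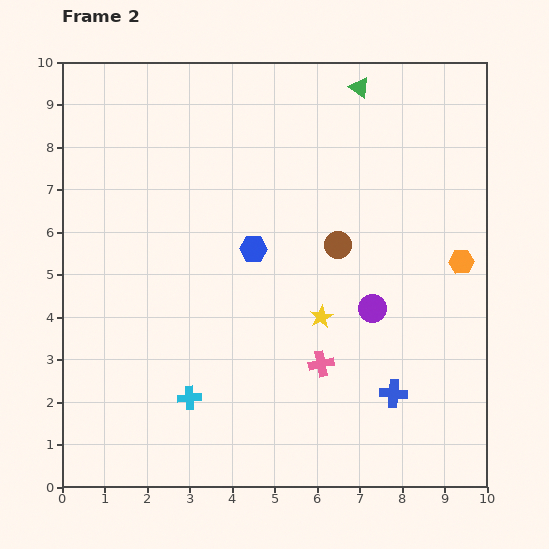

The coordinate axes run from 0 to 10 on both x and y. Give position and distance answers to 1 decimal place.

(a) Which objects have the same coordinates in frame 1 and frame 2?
the orange hexagon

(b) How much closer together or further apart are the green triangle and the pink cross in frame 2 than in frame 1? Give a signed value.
+3.5

Distance in frame 1: 3.1. Distance in frame 2: 6.6.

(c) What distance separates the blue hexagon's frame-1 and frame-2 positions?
2.4

The blue hexagon moved from (2.5, 6.9) to (4.5, 5.6), a distance of √(2.0² + 1.3²) ≈ 2.4.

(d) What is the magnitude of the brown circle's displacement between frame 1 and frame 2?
2.0

The brown circle moved from (8.2, 4.7) to (6.5, 5.7), a distance of √(1.7² + 1.0²) ≈ 2.0.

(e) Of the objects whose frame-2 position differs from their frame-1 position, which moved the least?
the blue cross

(moved 1.1)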